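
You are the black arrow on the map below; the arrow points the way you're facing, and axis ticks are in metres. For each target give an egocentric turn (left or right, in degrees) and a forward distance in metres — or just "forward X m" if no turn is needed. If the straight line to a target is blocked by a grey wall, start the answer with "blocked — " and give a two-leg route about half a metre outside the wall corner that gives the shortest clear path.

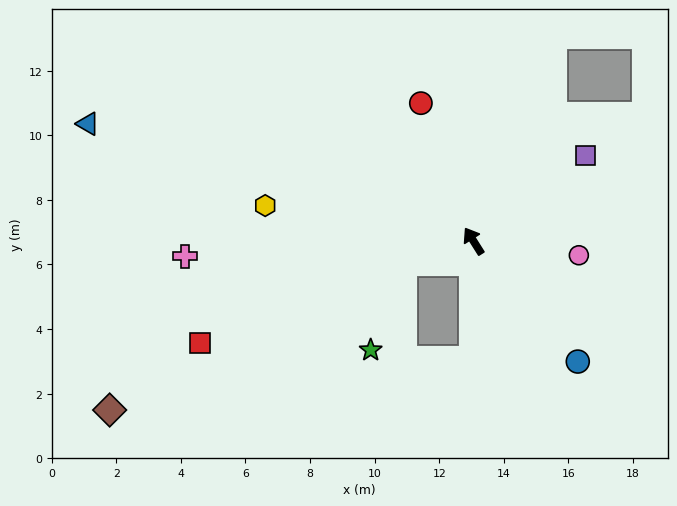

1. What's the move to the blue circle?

turn right 171°, forward 4.9 m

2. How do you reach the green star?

blocked — turn left 75°, forward 2.3 m, then turn left 52°, forward 2.9 m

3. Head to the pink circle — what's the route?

turn right 130°, forward 3.3 m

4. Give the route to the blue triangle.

turn left 41°, forward 12.5 m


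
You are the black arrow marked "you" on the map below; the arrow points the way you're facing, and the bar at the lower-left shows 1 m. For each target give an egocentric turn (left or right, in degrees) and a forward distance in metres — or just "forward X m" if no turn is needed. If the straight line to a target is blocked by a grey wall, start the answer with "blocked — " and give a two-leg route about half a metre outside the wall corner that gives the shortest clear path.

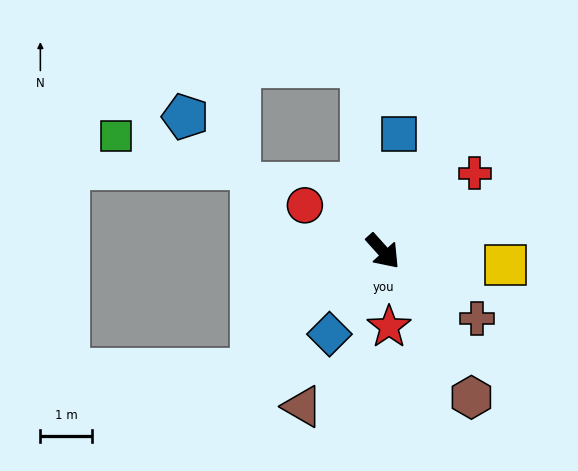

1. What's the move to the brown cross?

turn left 12°, forward 2.2 m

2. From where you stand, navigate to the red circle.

turn right 162°, forward 1.8 m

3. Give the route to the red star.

turn right 37°, forward 1.5 m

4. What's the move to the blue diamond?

turn right 75°, forward 1.9 m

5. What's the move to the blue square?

turn left 130°, forward 2.3 m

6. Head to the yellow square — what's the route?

turn left 42°, forward 2.4 m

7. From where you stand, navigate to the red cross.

turn left 88°, forward 2.3 m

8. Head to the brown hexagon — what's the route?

turn right 11°, forward 3.3 m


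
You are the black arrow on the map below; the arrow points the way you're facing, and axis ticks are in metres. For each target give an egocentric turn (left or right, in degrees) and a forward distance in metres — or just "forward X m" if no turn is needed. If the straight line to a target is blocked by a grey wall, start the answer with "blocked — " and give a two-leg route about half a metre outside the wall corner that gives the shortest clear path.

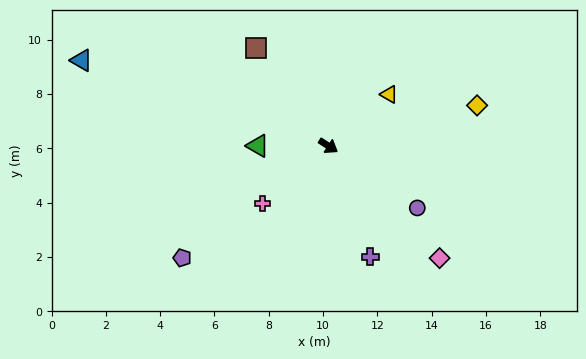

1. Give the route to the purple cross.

turn right 37°, forward 4.4 m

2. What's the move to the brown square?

turn left 159°, forward 4.5 m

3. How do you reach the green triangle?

turn right 147°, forward 2.6 m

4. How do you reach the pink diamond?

turn right 13°, forward 5.8 m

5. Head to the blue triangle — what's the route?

turn right 166°, forward 9.6 m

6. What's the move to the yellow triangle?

turn left 73°, forward 2.9 m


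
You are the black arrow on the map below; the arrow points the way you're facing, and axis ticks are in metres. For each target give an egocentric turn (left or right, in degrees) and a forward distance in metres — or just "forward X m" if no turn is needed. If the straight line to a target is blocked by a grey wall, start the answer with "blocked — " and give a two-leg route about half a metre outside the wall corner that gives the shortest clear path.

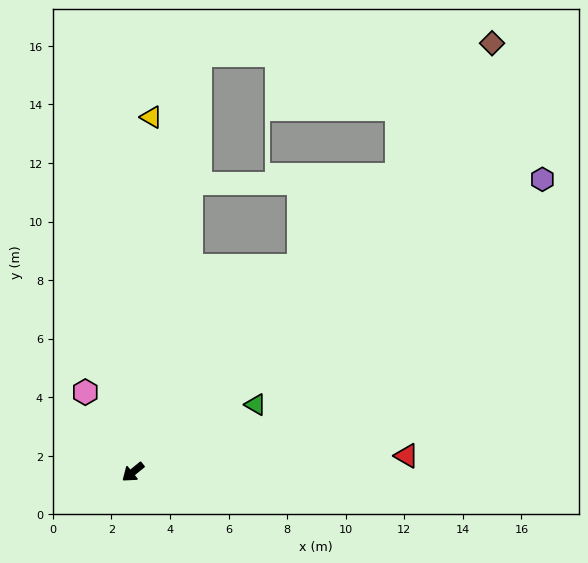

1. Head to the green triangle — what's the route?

turn left 170°, forward 4.8 m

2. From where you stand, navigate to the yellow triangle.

turn right 132°, forward 12.1 m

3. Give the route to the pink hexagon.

turn right 98°, forward 3.2 m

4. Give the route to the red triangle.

turn left 144°, forward 9.4 m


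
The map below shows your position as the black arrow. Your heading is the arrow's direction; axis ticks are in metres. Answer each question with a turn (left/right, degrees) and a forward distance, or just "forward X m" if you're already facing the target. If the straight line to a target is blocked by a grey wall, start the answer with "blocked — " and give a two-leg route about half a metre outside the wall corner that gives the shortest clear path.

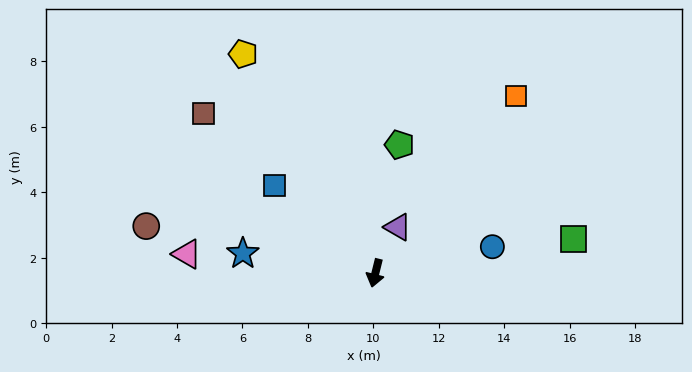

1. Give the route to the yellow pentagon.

turn right 135°, forward 7.8 m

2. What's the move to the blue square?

turn right 117°, forward 4.1 m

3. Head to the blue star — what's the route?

turn right 85°, forward 4.1 m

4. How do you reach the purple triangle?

turn left 168°, forward 1.6 m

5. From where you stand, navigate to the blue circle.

turn left 117°, forward 3.7 m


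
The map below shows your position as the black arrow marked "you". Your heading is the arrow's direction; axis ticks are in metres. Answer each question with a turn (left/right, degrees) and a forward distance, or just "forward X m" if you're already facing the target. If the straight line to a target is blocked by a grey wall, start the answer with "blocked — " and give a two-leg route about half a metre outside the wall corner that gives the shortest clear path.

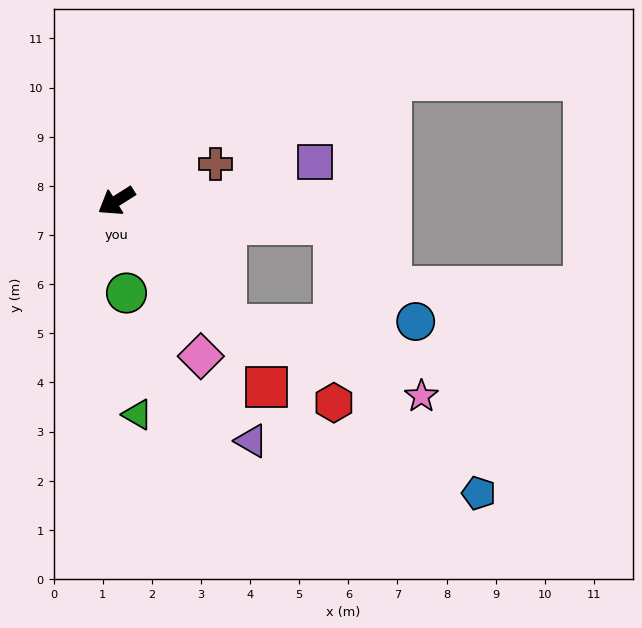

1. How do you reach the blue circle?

blocked — turn left 142°, forward 4.5 m, then turn right 44°, forward 2.6 m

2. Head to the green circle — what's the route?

turn left 64°, forward 1.9 m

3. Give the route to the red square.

turn left 97°, forward 4.9 m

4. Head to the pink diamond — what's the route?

turn left 86°, forward 3.6 m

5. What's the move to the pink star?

blocked — turn left 99°, forward 3.4 m, then turn left 29°, forward 4.2 m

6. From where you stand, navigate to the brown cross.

turn left 168°, forward 2.1 m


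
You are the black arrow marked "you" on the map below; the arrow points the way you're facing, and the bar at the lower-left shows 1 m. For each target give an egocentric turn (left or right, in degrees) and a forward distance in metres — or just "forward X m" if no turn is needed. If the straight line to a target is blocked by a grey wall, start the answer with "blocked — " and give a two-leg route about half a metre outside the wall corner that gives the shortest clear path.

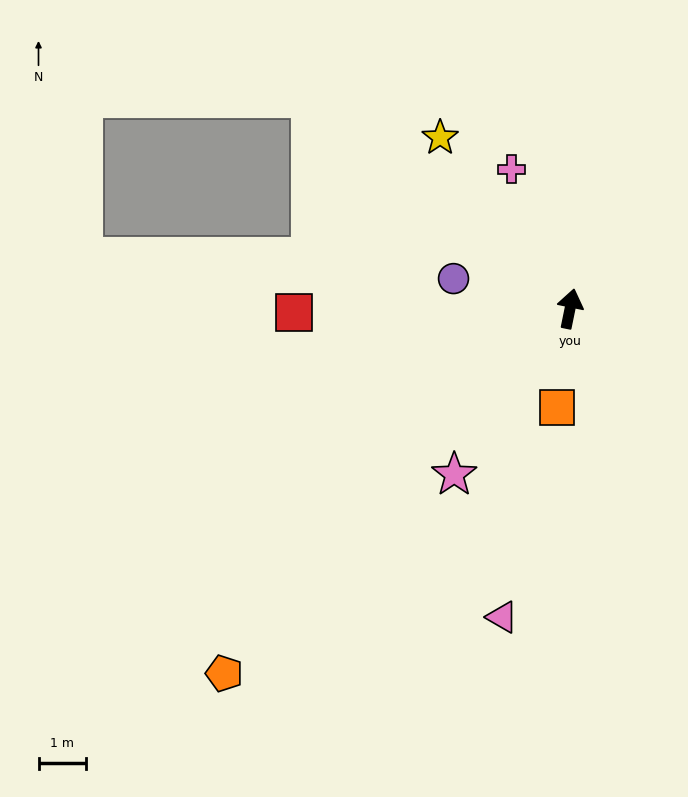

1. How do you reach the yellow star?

turn left 49°, forward 4.5 m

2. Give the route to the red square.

turn left 102°, forward 5.8 m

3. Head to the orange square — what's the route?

turn right 176°, forward 2.1 m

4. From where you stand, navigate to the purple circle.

turn left 87°, forward 2.5 m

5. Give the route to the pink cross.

turn left 34°, forward 3.2 m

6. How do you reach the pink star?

turn left 157°, forward 4.3 m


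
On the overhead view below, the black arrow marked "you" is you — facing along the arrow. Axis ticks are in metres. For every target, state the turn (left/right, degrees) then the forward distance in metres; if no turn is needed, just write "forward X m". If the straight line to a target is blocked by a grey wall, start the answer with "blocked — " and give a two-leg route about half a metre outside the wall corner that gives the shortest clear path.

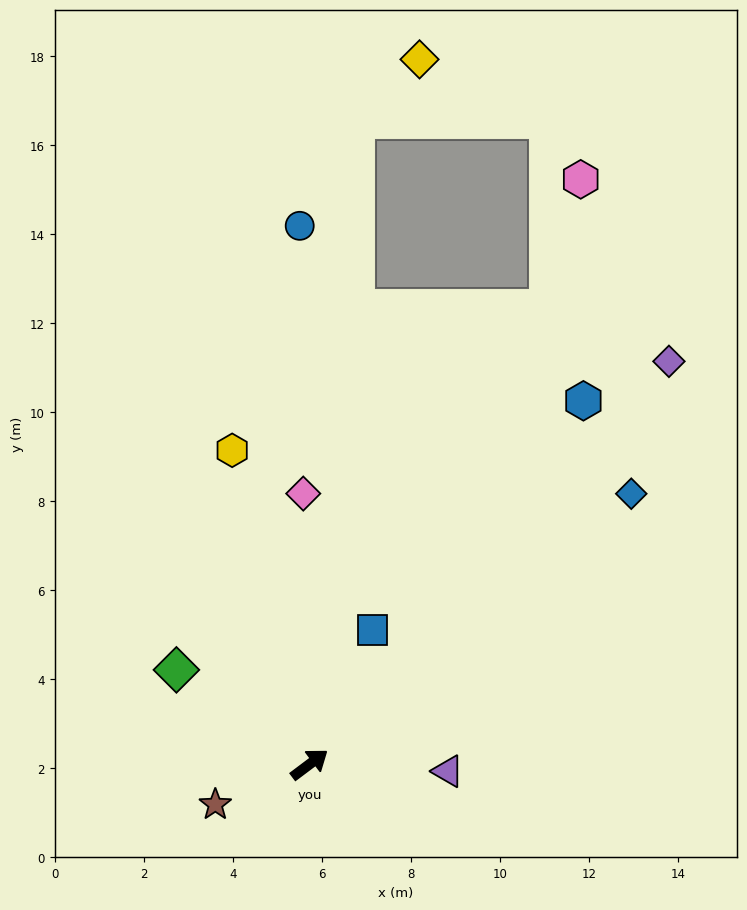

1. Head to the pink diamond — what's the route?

turn left 54°, forward 6.1 m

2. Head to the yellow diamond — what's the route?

blocked — turn left 49°, forward 14.5 m, then turn right 42°, forward 2.0 m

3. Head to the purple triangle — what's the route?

turn right 40°, forward 3.1 m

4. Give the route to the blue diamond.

turn left 3°, forward 9.4 m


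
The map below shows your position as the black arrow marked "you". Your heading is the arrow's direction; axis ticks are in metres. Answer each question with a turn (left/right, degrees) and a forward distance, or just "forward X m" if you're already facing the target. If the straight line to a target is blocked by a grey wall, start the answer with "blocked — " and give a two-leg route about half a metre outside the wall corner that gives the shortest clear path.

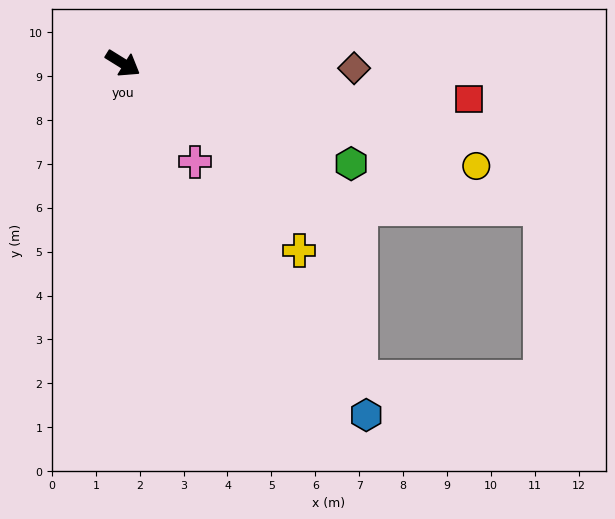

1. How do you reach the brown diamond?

turn left 31°, forward 5.3 m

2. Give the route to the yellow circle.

turn left 16°, forward 8.4 m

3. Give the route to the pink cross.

turn right 22°, forward 2.8 m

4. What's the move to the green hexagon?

turn left 8°, forward 5.7 m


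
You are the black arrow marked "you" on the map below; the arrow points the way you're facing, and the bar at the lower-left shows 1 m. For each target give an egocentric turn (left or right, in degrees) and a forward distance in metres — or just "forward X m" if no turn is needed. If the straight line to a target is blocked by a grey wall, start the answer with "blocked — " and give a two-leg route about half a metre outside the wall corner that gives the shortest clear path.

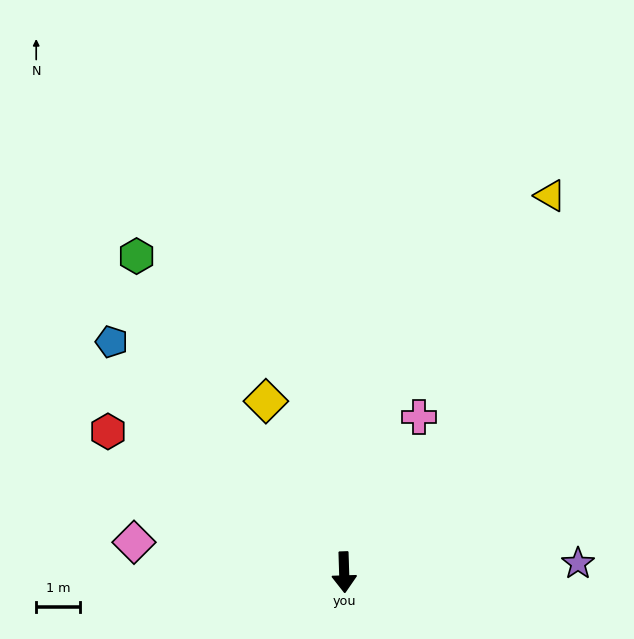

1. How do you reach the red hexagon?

turn right 123°, forward 6.3 m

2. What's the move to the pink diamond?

turn right 100°, forward 4.9 m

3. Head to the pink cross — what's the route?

turn left 152°, forward 4.0 m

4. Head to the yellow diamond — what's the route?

turn right 157°, forward 4.3 m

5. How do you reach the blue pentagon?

turn right 137°, forward 7.5 m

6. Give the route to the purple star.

turn left 90°, forward 5.4 m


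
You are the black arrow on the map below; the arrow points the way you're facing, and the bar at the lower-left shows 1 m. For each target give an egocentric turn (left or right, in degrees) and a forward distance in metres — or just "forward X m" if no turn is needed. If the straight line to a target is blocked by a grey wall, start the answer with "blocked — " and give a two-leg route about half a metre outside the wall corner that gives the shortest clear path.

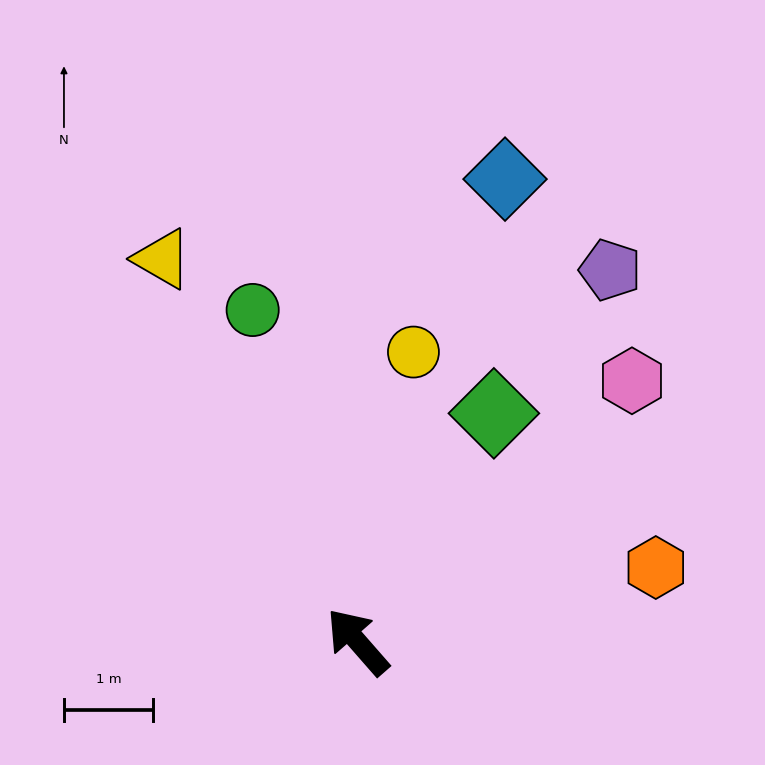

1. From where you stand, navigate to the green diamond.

turn right 72°, forward 3.0 m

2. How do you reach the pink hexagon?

turn right 88°, forward 4.3 m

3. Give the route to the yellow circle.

turn right 52°, forward 3.3 m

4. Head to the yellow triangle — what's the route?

turn right 14°, forward 4.8 m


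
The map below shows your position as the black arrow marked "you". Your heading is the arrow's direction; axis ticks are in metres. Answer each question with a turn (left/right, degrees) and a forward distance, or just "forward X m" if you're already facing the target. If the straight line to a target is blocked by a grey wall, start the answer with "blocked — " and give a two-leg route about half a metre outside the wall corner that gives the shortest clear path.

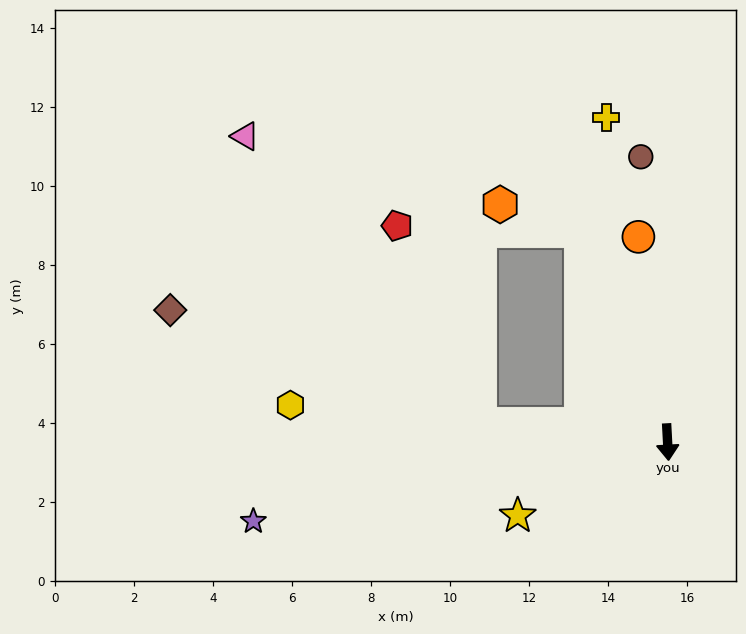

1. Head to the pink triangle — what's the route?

blocked — turn right 99°, forward 4.8 m, then turn right 45°, forward 9.4 m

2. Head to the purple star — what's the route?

turn right 82°, forward 10.7 m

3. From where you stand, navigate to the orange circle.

turn right 175°, forward 5.3 m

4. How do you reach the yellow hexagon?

turn right 99°, forward 9.6 m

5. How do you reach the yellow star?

turn right 67°, forward 4.2 m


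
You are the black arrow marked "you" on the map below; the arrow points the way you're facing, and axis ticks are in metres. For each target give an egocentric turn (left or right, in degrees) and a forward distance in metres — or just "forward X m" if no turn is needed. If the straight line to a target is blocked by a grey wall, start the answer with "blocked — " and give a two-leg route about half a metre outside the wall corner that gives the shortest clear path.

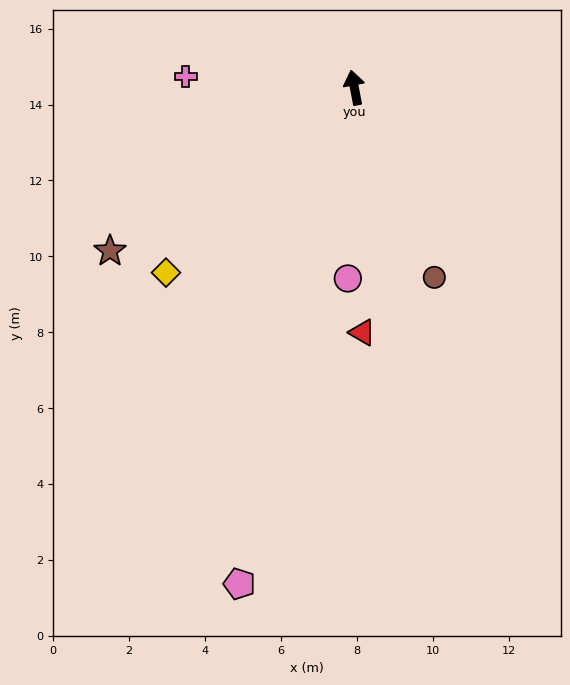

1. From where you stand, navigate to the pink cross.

turn left 75°, forward 4.4 m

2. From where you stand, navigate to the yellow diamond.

turn left 124°, forward 7.0 m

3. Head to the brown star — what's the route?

turn left 113°, forward 7.7 m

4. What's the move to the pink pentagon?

turn left 156°, forward 13.4 m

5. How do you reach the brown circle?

turn right 168°, forward 5.4 m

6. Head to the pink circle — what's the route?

turn left 167°, forward 5.0 m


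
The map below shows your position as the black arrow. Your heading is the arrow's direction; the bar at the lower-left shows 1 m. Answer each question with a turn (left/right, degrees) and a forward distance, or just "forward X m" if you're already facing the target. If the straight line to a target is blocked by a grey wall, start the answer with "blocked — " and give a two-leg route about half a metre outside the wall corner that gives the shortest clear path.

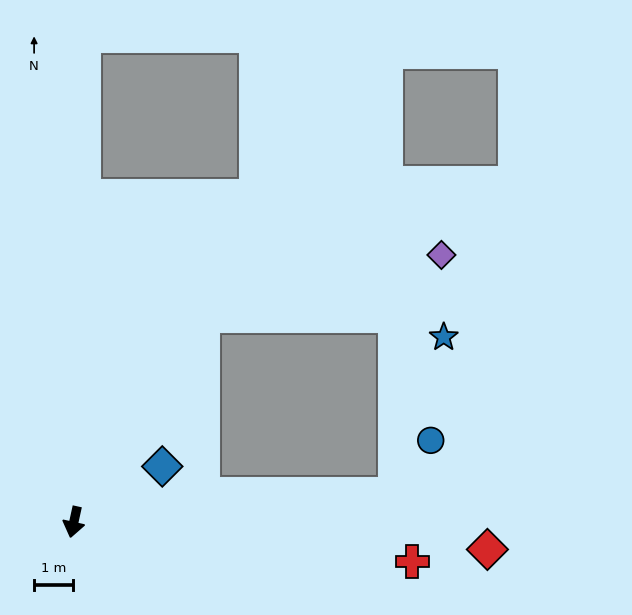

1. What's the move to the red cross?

turn left 96°, forward 8.7 m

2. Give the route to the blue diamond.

turn left 135°, forward 2.7 m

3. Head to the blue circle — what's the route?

blocked — turn left 107°, forward 8.2 m, then turn left 51°, forward 1.6 m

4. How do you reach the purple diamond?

blocked — turn left 160°, forward 6.2 m, then turn right 43°, forward 6.2 m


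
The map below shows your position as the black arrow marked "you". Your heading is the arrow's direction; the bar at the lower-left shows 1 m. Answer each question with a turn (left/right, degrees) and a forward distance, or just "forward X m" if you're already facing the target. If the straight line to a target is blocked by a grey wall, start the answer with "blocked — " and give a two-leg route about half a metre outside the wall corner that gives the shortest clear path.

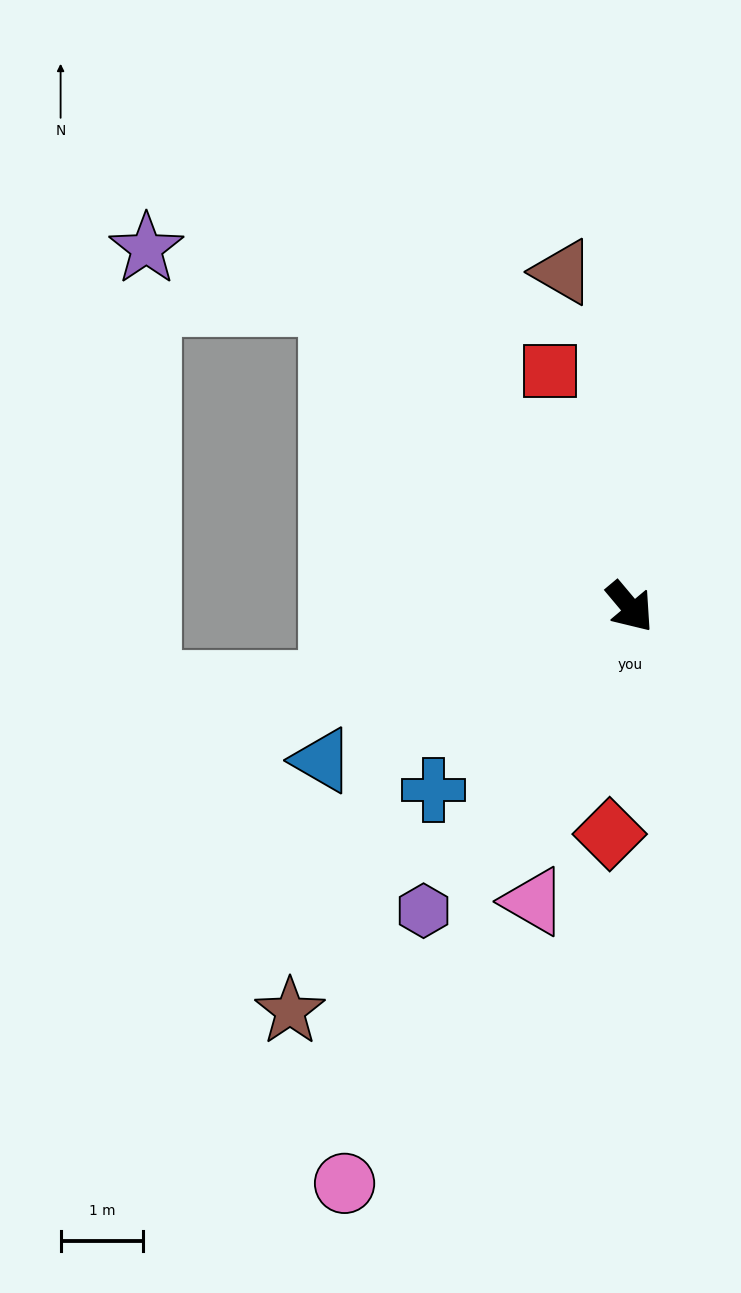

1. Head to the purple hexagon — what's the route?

turn right 74°, forward 4.4 m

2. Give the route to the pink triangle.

turn right 58°, forward 3.8 m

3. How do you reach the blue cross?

turn right 87°, forward 3.3 m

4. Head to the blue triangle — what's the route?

turn right 104°, forward 4.2 m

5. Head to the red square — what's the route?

turn left 159°, forward 3.0 m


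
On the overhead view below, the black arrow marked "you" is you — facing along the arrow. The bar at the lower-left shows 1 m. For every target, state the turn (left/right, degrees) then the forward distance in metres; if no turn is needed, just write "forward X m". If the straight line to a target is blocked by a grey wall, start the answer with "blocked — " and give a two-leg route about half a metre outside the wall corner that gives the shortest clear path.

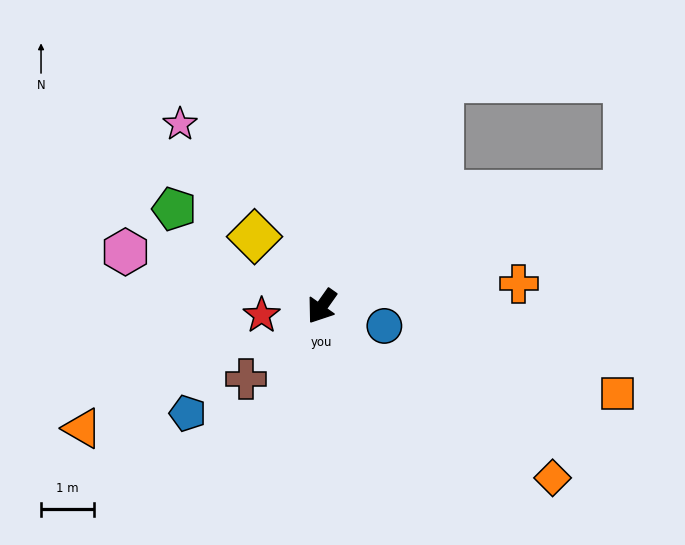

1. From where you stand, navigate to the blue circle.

turn left 108°, forward 1.2 m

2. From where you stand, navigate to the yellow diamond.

turn right 101°, forward 1.8 m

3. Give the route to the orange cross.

turn left 132°, forward 3.7 m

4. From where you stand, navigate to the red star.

turn right 46°, forward 1.1 m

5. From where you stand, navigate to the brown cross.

turn right 11°, forward 2.0 m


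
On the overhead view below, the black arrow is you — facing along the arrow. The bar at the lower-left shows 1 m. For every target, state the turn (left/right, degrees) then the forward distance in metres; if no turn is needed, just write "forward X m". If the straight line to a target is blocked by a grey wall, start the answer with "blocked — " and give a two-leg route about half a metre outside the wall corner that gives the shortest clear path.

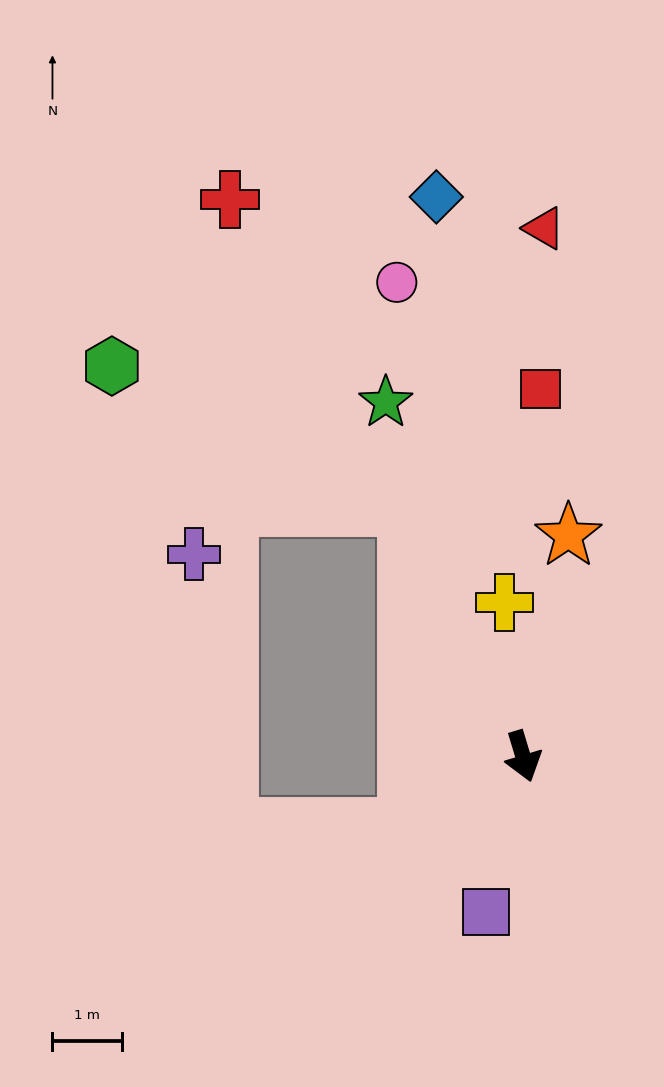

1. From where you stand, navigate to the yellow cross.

turn left 170°, forward 2.2 m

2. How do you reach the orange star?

turn left 152°, forward 3.2 m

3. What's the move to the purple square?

turn right 30°, forward 2.3 m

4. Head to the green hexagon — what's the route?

blocked — turn right 172°, forward 4.0 m, then turn left 40°, forward 4.7 m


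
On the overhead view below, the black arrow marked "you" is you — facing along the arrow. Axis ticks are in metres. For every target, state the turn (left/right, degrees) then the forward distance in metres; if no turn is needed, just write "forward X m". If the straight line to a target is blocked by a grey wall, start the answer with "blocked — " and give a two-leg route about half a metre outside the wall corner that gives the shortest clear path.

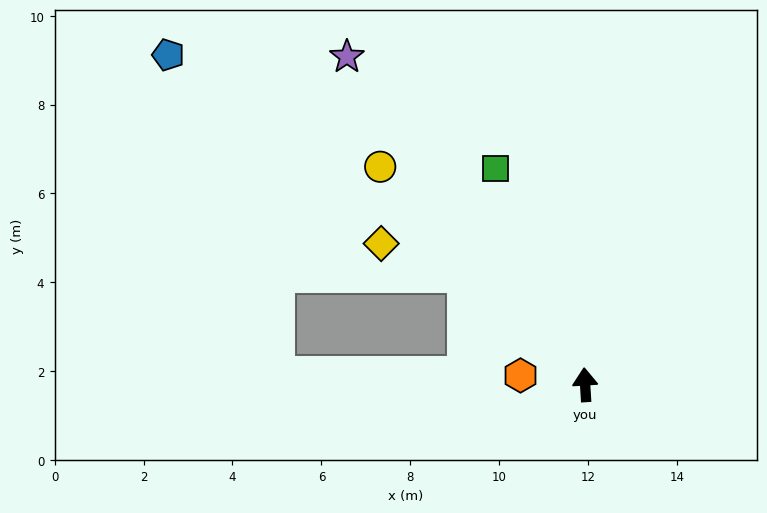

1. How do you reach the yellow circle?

turn left 40°, forward 6.7 m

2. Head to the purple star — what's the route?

turn left 33°, forward 9.1 m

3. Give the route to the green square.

turn left 19°, forward 5.3 m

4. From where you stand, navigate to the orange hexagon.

turn left 78°, forward 1.5 m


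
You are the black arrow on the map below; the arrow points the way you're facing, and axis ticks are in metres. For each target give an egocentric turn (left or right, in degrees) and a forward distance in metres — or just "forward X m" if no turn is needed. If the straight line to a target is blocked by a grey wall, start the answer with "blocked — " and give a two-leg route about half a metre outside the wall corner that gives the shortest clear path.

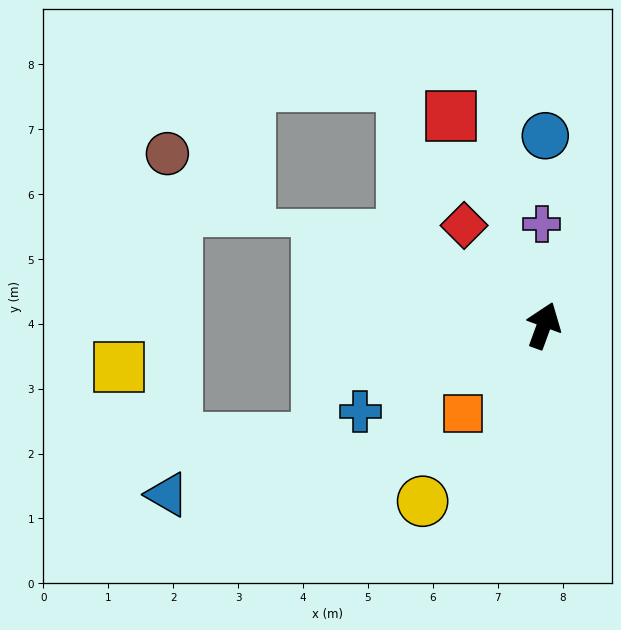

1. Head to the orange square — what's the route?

turn left 157°, forward 1.8 m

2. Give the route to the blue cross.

turn left 135°, forward 3.1 m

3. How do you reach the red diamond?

turn left 59°, forward 2.0 m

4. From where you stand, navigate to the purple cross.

turn left 21°, forward 1.6 m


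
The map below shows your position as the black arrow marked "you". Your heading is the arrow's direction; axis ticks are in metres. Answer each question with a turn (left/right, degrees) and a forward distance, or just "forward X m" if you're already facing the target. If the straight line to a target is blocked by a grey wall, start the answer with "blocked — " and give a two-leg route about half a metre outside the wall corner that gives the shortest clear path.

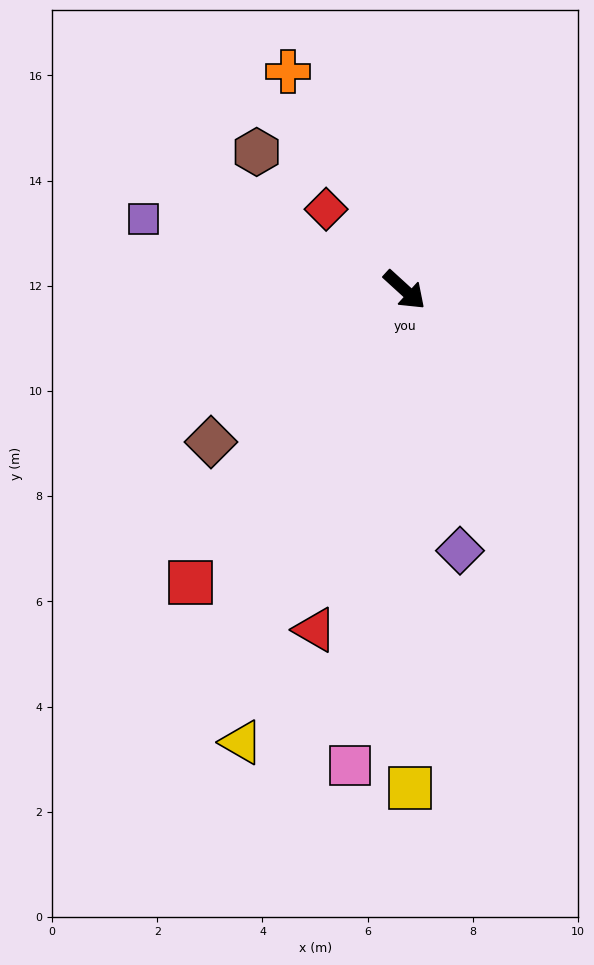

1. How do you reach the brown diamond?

turn right 99°, forward 4.7 m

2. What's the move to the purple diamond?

turn right 36°, forward 5.1 m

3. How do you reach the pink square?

turn right 54°, forward 9.1 m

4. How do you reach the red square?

turn right 84°, forward 6.9 m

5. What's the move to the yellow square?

turn right 47°, forward 9.5 m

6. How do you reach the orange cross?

turn left 160°, forward 4.7 m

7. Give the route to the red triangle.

turn right 62°, forward 6.7 m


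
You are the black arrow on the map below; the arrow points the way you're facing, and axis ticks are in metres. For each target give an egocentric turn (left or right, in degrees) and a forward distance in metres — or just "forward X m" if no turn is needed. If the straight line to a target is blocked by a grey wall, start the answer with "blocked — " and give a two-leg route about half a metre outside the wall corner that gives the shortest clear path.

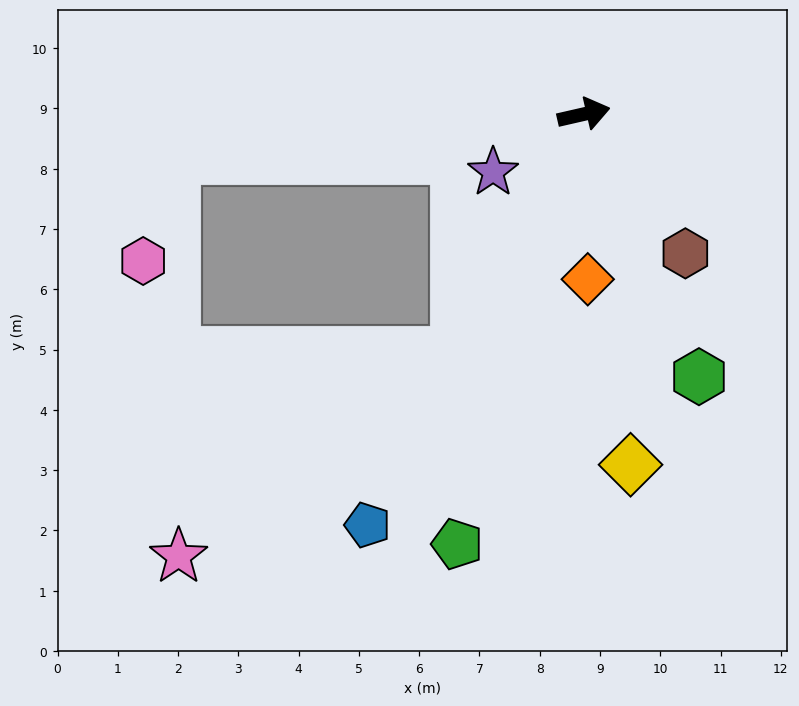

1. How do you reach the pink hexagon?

blocked — turn left 173°, forward 6.8 m, then turn left 67°, forward 1.8 m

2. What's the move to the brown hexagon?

turn right 67°, forward 2.9 m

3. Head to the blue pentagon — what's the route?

turn right 131°, forward 7.7 m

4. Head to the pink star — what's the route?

blocked — turn right 131°, forward 4.5 m, then turn right 26°, forward 5.7 m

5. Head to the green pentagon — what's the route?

turn right 119°, forward 7.4 m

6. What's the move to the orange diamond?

turn right 102°, forward 2.7 m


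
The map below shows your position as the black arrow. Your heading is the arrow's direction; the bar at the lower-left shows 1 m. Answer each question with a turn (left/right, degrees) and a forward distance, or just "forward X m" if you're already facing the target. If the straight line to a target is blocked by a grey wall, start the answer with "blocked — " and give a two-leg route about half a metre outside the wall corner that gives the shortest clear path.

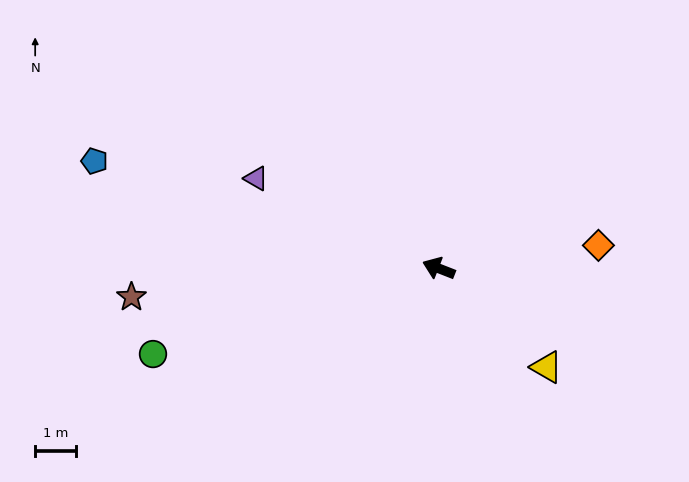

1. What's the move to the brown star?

turn left 27°, forward 7.5 m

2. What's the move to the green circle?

turn left 38°, forward 7.2 m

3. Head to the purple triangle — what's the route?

turn right 5°, forward 4.9 m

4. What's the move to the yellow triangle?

turn left 159°, forward 3.5 m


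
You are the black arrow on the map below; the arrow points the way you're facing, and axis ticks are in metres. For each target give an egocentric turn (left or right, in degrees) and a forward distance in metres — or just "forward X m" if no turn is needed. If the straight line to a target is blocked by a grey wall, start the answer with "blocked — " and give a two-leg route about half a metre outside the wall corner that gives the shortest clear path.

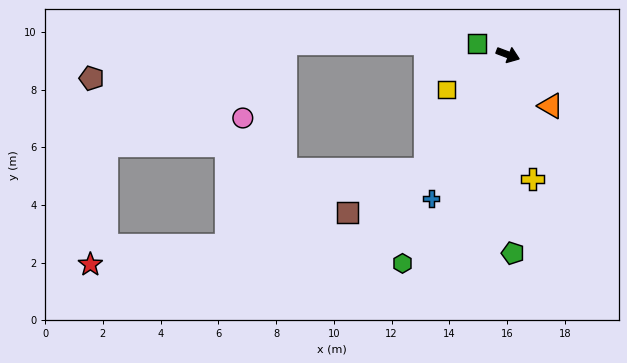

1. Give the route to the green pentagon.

turn right 68°, forward 6.9 m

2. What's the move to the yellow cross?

turn right 58°, forward 4.4 m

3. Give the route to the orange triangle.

turn right 30°, forward 2.3 m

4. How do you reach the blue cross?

turn right 97°, forward 5.6 m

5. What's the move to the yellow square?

turn right 130°, forward 2.4 m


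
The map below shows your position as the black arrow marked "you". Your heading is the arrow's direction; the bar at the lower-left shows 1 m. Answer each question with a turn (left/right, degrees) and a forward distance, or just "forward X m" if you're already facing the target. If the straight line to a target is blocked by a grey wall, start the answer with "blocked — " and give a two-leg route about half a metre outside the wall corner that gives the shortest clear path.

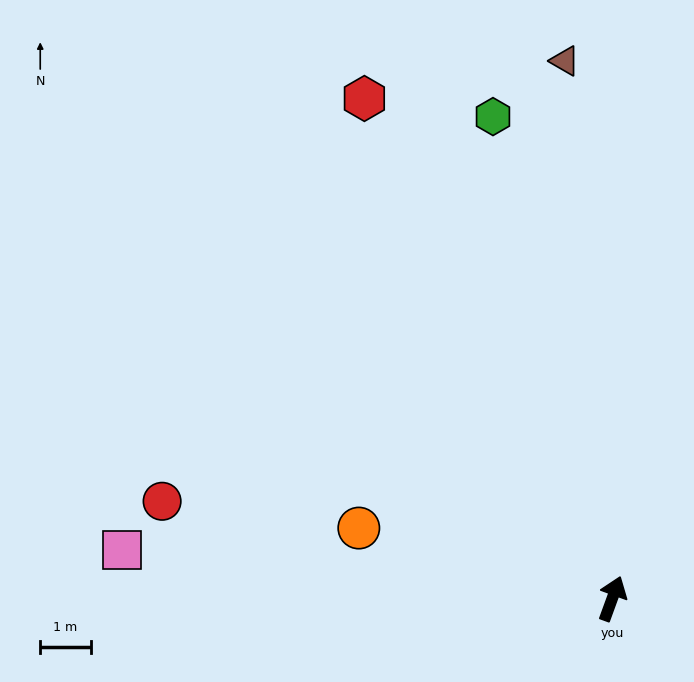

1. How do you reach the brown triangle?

turn left 25°, forward 10.7 m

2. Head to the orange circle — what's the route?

turn left 94°, forward 5.2 m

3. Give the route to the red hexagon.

turn left 46°, forward 11.1 m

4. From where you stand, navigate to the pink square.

turn left 104°, forward 9.8 m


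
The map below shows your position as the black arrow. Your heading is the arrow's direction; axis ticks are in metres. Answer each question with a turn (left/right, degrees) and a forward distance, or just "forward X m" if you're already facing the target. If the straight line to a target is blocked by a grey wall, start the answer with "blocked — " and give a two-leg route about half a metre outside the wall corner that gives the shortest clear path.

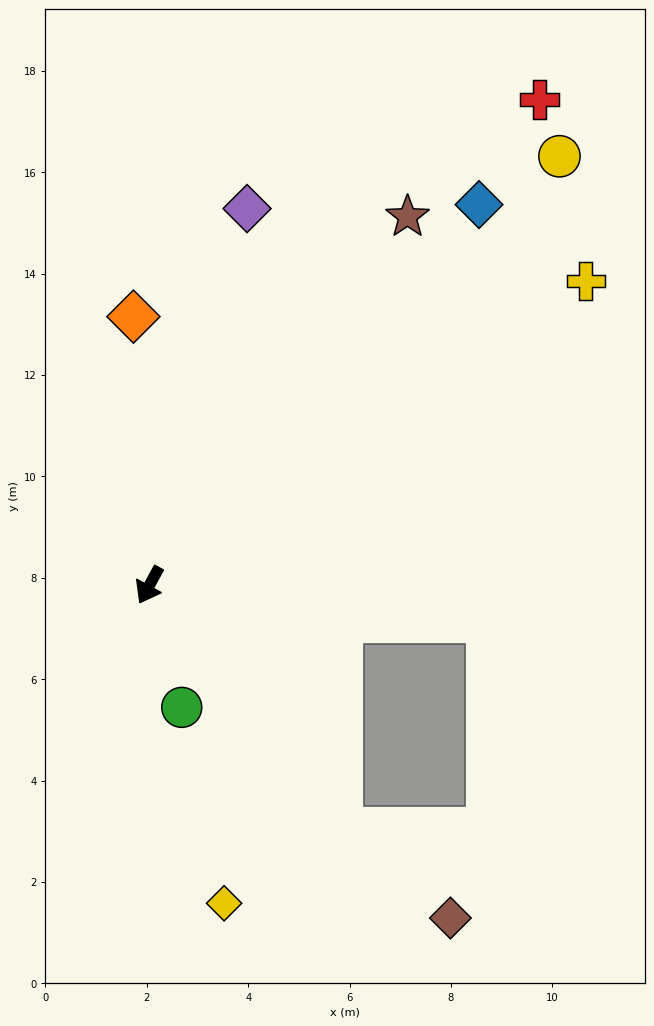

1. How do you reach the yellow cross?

turn left 154°, forward 10.5 m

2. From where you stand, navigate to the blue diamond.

turn left 168°, forward 9.9 m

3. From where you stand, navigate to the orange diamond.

turn right 148°, forward 5.3 m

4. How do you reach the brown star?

turn left 174°, forward 8.9 m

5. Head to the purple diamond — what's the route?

turn right 166°, forward 7.7 m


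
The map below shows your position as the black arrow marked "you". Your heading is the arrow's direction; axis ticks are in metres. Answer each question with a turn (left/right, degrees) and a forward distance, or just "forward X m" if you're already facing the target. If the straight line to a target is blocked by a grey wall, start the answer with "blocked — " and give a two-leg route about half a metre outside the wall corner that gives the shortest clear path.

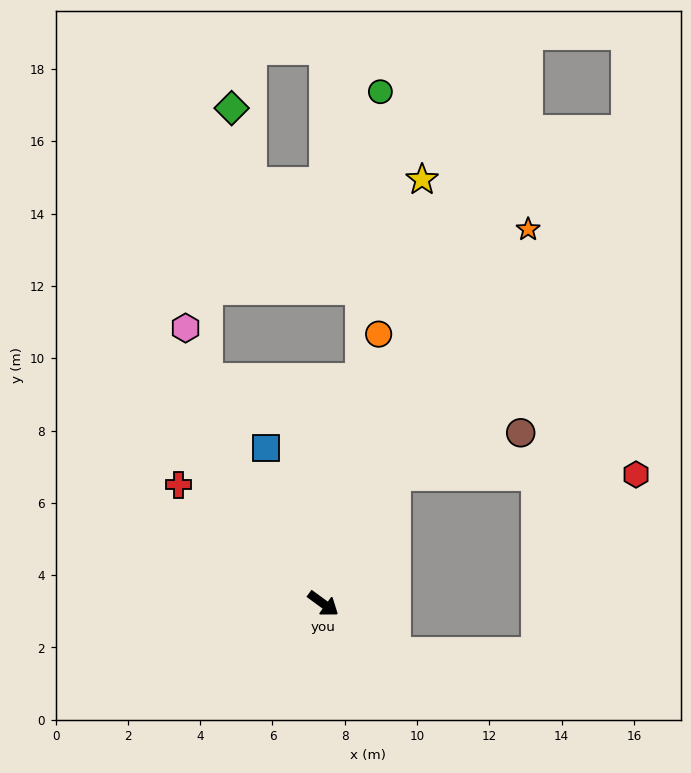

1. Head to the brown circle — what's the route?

blocked — turn left 97°, forward 4.1 m, then turn right 42°, forward 3.7 m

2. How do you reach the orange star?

turn left 98°, forward 11.8 m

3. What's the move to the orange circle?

turn left 115°, forward 7.6 m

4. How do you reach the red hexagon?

blocked — turn left 97°, forward 4.1 m, then turn right 60°, forward 6.7 m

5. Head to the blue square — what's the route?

turn left 146°, forward 4.6 m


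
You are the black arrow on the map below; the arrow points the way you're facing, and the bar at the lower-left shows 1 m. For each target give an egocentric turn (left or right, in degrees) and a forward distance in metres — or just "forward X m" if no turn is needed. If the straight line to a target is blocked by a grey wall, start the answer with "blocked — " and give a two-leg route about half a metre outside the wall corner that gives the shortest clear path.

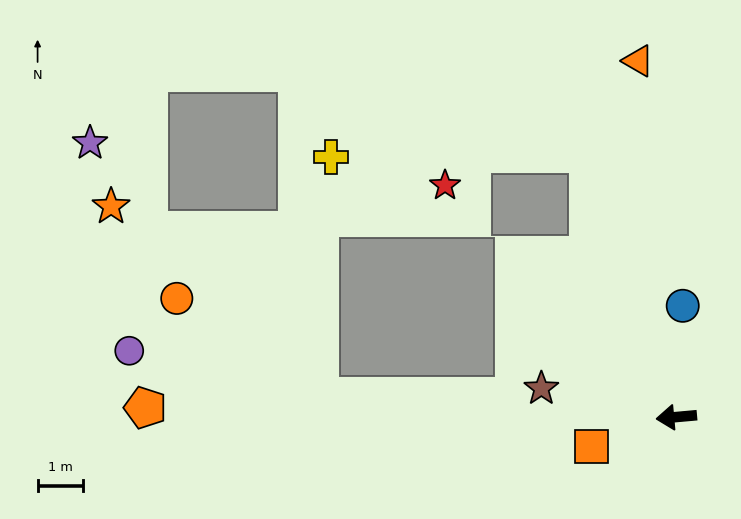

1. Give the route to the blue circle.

turn right 98°, forward 2.4 m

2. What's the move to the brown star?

turn right 17°, forward 3.0 m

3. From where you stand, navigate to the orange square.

turn left 14°, forward 2.0 m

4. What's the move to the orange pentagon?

turn right 6°, forward 11.7 m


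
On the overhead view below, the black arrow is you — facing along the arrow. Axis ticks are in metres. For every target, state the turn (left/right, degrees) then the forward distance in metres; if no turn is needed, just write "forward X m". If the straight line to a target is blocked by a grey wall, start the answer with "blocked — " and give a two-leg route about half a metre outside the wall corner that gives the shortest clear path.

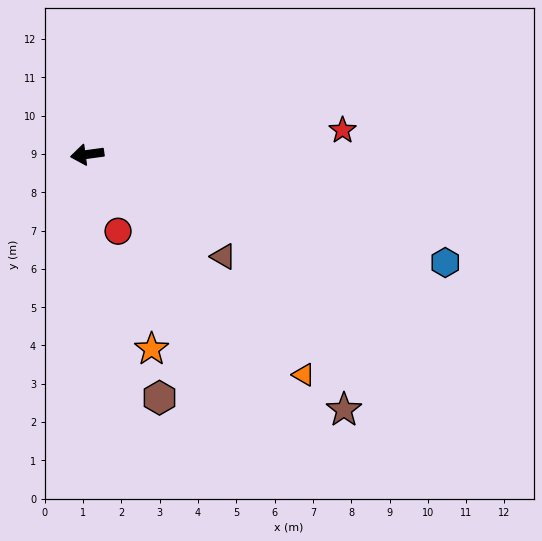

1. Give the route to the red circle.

turn left 104°, forward 2.2 m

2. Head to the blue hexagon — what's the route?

turn left 155°, forward 9.8 m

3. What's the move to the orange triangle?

turn left 127°, forward 8.1 m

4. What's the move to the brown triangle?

turn left 135°, forward 4.4 m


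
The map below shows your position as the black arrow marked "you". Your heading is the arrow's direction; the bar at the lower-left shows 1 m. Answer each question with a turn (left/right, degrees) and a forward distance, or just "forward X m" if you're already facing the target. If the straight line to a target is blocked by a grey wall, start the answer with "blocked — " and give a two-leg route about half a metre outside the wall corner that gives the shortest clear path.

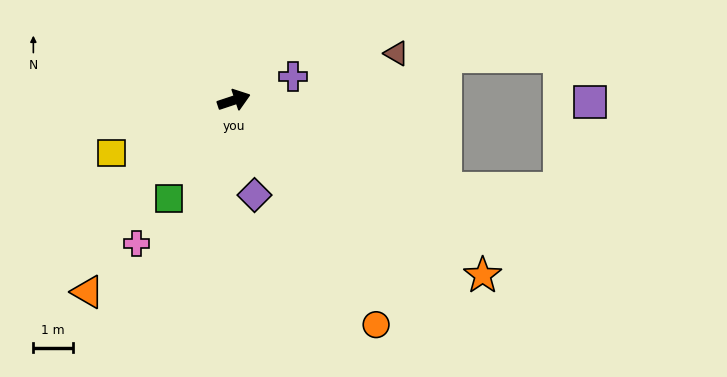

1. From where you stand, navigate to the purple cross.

turn left 3°, forward 1.6 m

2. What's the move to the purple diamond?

turn right 96°, forward 2.5 m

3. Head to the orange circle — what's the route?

turn right 76°, forward 6.8 m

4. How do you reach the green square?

turn right 142°, forward 3.0 m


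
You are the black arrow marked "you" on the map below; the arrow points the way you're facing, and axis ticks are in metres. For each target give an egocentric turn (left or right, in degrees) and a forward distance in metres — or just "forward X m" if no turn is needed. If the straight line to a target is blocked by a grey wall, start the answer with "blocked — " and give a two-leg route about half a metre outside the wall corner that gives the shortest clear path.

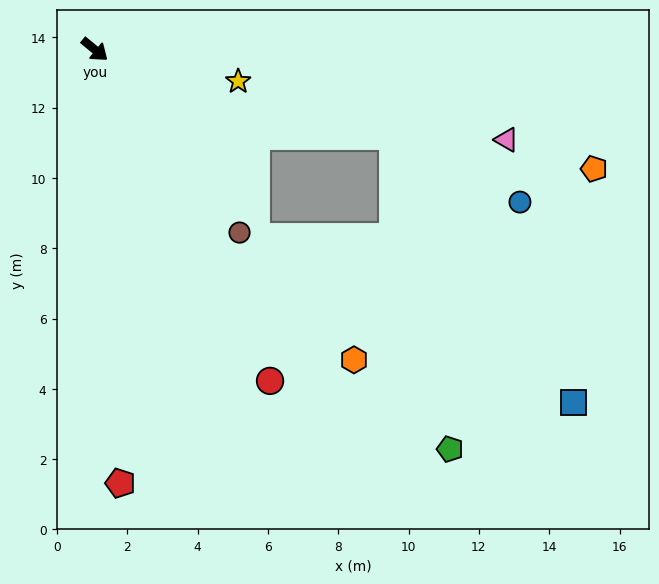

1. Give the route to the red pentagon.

turn right 47°, forward 12.4 m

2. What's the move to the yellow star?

turn left 27°, forward 4.2 m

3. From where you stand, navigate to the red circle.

turn right 23°, forward 10.7 m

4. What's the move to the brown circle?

turn right 12°, forward 6.6 m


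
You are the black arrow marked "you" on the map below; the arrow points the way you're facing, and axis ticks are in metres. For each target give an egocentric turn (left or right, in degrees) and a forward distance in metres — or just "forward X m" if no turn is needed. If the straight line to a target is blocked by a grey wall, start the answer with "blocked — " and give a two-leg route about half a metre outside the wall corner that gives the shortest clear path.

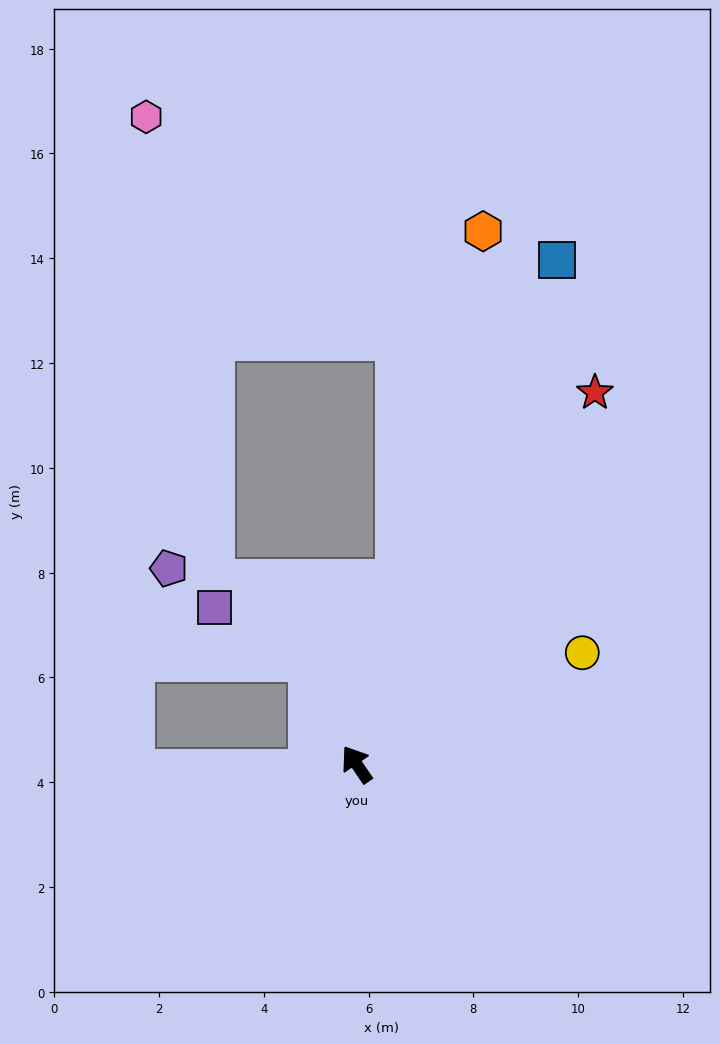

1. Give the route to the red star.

turn right 67°, forward 8.4 m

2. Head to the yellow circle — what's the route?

turn right 98°, forward 4.8 m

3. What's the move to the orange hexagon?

turn right 48°, forward 10.5 m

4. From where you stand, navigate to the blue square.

turn right 56°, forward 10.4 m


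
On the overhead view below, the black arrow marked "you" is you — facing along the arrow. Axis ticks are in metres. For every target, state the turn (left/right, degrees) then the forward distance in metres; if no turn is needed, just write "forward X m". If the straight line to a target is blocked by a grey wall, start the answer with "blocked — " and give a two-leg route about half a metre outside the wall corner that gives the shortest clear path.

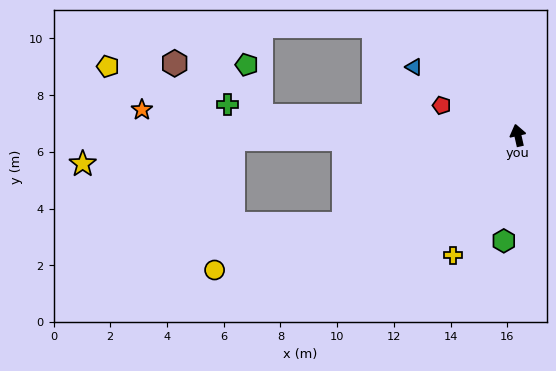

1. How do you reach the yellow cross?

turn left 139°, forward 4.8 m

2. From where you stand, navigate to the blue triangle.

turn left 44°, forward 4.4 m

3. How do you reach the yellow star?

blocked — turn left 78°, forward 10.0 m, then turn left 9°, forward 5.4 m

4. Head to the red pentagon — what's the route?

turn left 56°, forward 2.9 m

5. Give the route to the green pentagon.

blocked — turn left 73°, forward 9.1 m, then turn right 70°, forward 1.9 m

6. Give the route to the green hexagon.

turn left 160°, forward 3.8 m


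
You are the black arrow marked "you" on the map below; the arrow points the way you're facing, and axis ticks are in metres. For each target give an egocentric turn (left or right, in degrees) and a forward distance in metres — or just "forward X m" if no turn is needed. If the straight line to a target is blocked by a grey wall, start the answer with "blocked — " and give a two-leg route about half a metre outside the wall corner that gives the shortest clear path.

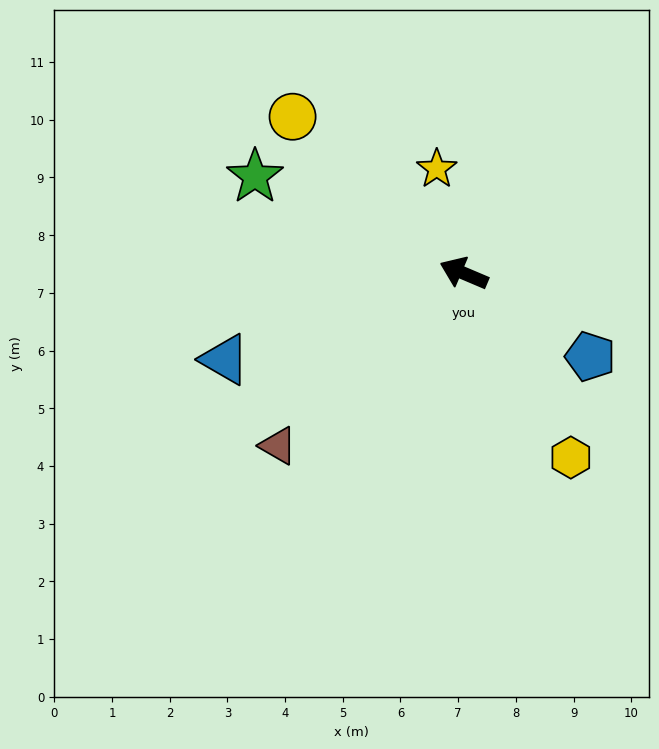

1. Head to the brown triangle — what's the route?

turn left 66°, forward 4.4 m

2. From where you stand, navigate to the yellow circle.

turn right 19°, forward 4.0 m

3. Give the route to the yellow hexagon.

turn left 143°, forward 3.7 m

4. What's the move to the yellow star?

turn right 52°, forward 1.9 m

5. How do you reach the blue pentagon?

turn left 170°, forward 2.6 m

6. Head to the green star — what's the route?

forward 4.0 m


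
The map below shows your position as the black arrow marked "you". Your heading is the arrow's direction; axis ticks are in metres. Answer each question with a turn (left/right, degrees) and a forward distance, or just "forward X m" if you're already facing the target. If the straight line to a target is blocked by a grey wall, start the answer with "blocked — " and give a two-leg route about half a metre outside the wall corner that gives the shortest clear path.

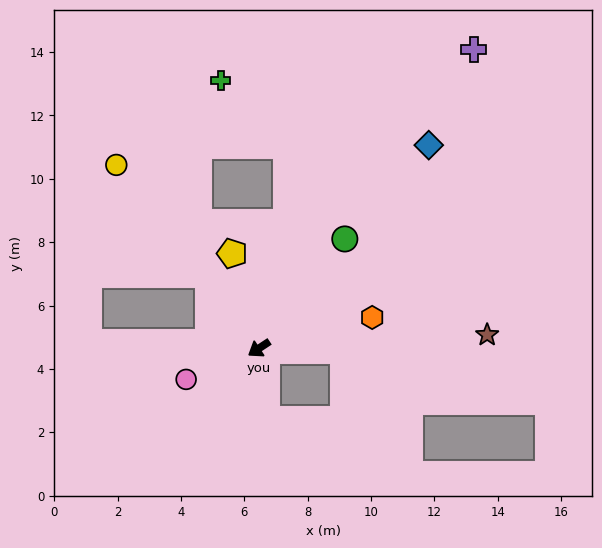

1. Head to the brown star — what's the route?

turn left 150°, forward 7.2 m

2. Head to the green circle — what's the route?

turn right 162°, forward 4.4 m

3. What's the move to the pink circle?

turn right 10°, forward 2.5 m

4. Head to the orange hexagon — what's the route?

turn left 162°, forward 3.7 m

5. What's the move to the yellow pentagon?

turn right 108°, forward 3.1 m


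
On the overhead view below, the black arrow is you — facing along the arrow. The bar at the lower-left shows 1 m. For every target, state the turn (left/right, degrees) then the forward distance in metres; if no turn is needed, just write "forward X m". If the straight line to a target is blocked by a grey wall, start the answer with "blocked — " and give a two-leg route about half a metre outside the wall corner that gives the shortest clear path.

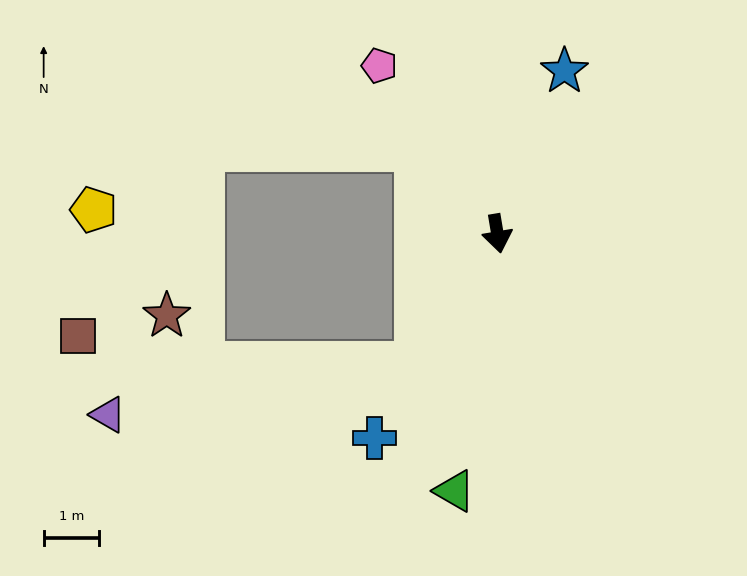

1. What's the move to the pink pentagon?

turn right 154°, forward 3.7 m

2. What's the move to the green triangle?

turn right 19°, forward 4.7 m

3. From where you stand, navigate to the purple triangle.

blocked — turn right 41°, forward 2.8 m, then turn right 49°, forward 5.7 m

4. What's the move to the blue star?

turn left 148°, forward 3.2 m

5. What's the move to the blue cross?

turn right 40°, forward 4.3 m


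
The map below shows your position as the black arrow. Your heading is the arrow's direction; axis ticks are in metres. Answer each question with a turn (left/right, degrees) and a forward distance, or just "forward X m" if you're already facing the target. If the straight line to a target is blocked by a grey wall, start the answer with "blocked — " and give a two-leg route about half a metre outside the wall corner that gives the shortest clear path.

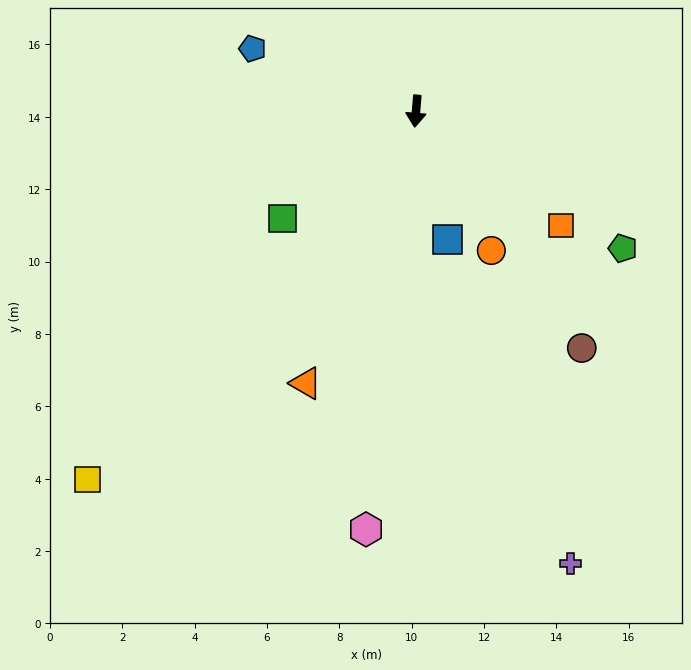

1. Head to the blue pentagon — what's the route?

turn right 106°, forward 4.8 m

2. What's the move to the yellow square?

turn right 37°, forward 13.6 m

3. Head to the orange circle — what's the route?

turn left 33°, forward 4.4 m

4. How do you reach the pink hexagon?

turn right 2°, forward 11.6 m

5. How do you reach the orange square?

turn left 57°, forward 5.1 m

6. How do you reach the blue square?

turn left 19°, forward 3.6 m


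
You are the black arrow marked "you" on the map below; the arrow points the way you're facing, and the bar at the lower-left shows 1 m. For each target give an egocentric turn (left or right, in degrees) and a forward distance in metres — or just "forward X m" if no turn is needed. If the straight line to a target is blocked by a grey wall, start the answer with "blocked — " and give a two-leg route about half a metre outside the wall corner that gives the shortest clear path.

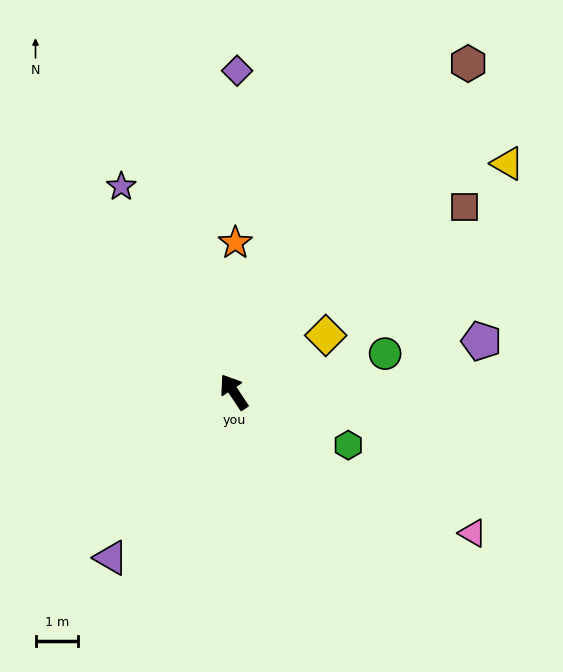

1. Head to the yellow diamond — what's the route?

turn right 92°, forward 2.5 m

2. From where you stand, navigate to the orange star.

turn right 34°, forward 3.5 m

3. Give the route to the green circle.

turn right 109°, forward 3.7 m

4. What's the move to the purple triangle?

turn left 110°, forward 4.9 m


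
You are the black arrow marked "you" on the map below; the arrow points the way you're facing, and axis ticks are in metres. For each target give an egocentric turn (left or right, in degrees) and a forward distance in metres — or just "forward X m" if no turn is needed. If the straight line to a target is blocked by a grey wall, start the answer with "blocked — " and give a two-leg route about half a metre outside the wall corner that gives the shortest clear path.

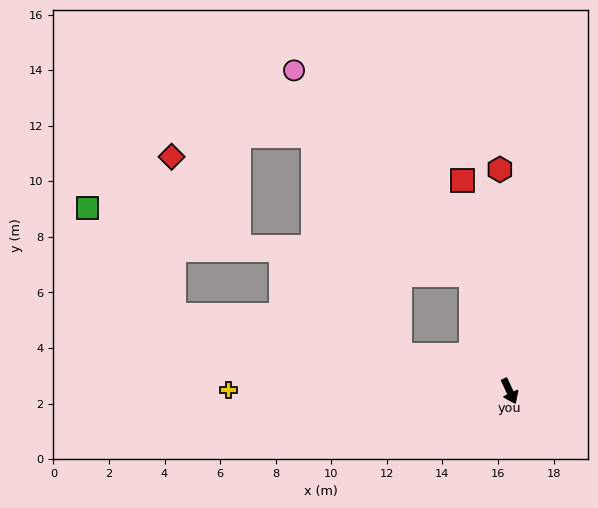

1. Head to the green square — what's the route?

blocked — turn right 128°, forward 12.4 m, then turn right 38°, forward 4.9 m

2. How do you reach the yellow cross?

turn right 115°, forward 10.1 m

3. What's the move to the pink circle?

blocked — turn left 174°, forward 4.4 m, then turn left 22°, forward 9.7 m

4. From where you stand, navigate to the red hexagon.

turn left 158°, forward 8.0 m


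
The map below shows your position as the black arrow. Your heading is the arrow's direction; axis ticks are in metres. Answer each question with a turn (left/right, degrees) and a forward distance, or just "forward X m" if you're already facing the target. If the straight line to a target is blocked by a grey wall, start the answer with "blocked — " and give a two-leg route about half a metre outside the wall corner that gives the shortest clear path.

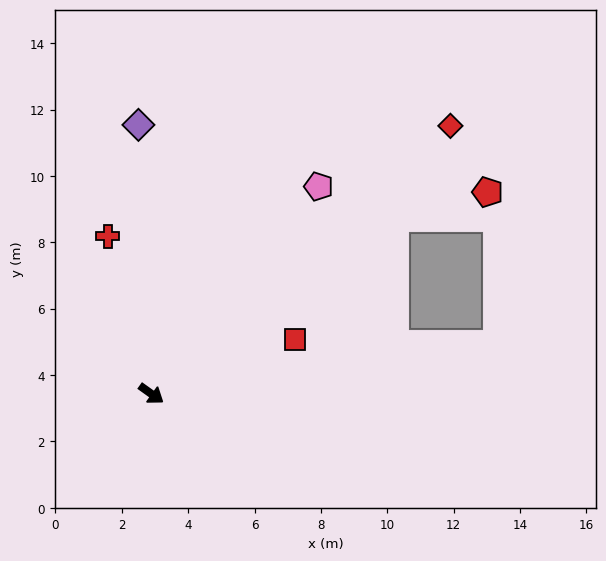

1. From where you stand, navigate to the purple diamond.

turn left 128°, forward 8.1 m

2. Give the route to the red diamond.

turn left 77°, forward 12.1 m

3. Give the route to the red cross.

turn left 141°, forward 4.9 m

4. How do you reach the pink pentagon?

turn left 87°, forward 8.0 m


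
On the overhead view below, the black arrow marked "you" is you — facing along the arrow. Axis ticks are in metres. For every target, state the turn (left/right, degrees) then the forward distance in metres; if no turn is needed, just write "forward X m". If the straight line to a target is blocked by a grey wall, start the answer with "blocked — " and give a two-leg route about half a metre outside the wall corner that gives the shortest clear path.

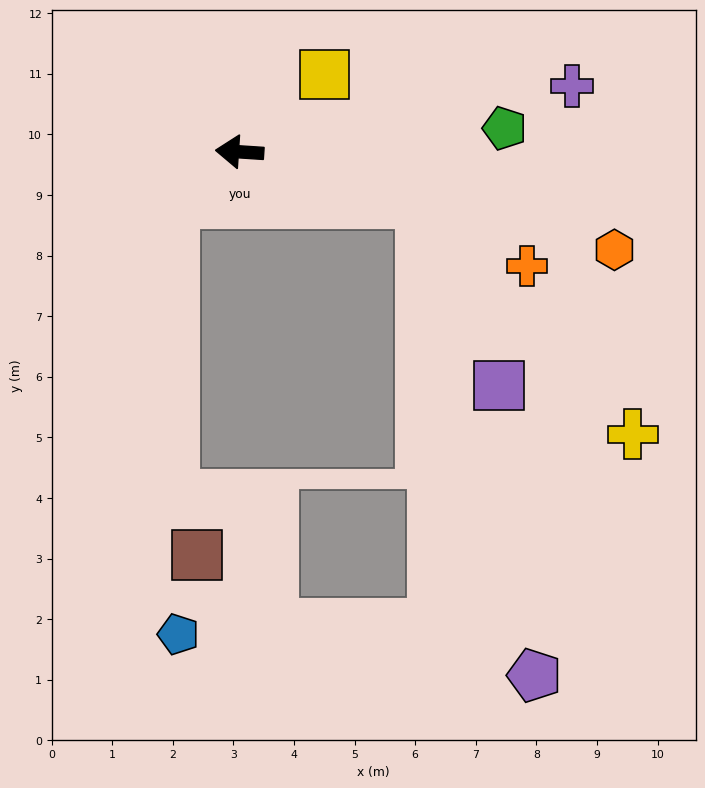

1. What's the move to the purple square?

blocked — turn left 168°, forward 3.1 m, then turn right 51°, forward 3.3 m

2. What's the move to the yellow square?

turn right 134°, forward 1.9 m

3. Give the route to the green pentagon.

turn right 171°, forward 4.4 m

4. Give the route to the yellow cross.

blocked — turn left 168°, forward 3.1 m, then turn right 32°, forward 5.2 m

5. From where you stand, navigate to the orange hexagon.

turn left 169°, forward 6.4 m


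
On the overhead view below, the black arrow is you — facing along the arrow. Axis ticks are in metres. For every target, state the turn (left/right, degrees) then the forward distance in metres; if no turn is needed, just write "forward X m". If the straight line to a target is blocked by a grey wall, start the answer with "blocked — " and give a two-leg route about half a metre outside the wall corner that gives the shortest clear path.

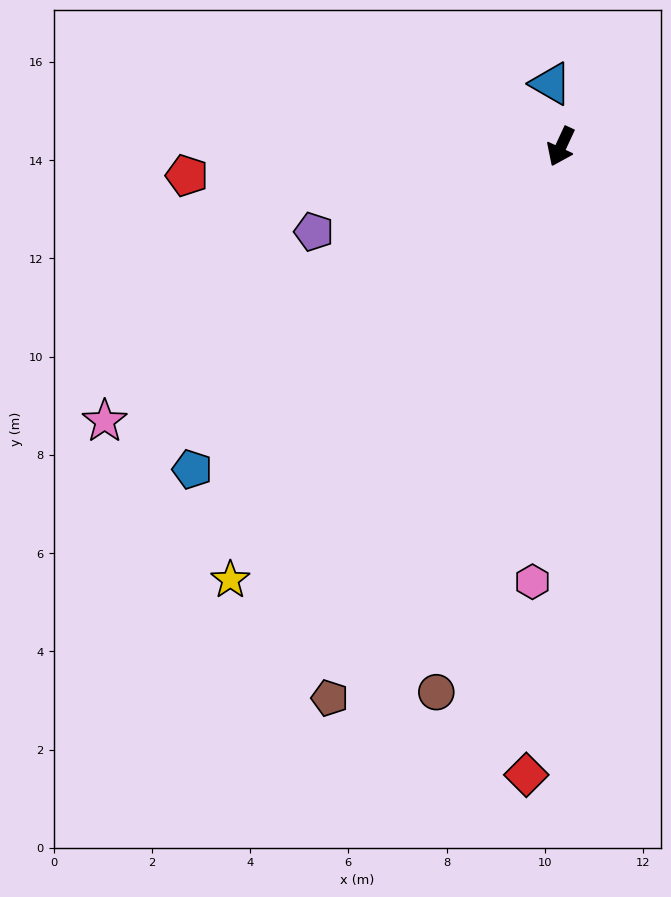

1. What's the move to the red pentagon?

turn right 61°, forward 7.6 m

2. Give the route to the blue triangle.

turn right 146°, forward 1.3 m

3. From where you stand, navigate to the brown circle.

turn left 12°, forward 11.4 m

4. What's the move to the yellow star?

turn right 12°, forward 11.1 m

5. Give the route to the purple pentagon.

turn right 46°, forward 5.3 m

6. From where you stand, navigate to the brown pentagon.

turn left 2°, forward 12.2 m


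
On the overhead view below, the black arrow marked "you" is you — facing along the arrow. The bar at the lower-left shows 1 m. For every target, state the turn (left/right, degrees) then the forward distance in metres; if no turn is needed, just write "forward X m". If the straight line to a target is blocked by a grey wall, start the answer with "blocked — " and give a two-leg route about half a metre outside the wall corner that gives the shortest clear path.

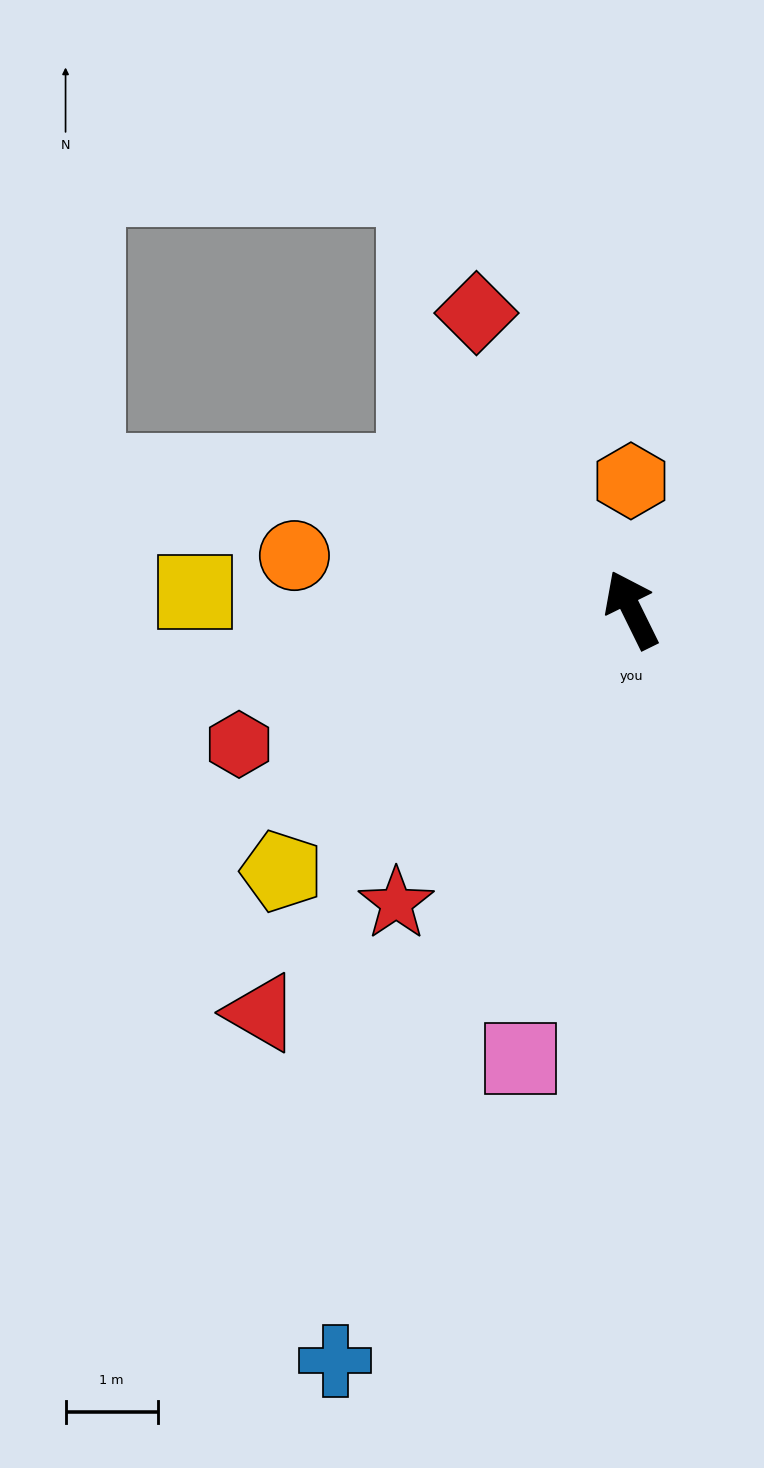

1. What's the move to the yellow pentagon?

turn left 101°, forward 4.7 m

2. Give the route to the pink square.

turn left 140°, forward 5.0 m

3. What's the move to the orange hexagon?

turn right 26°, forward 1.4 m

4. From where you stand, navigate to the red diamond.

forward 3.6 m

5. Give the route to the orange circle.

turn left 55°, forward 3.7 m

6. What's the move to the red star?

turn left 115°, forward 4.1 m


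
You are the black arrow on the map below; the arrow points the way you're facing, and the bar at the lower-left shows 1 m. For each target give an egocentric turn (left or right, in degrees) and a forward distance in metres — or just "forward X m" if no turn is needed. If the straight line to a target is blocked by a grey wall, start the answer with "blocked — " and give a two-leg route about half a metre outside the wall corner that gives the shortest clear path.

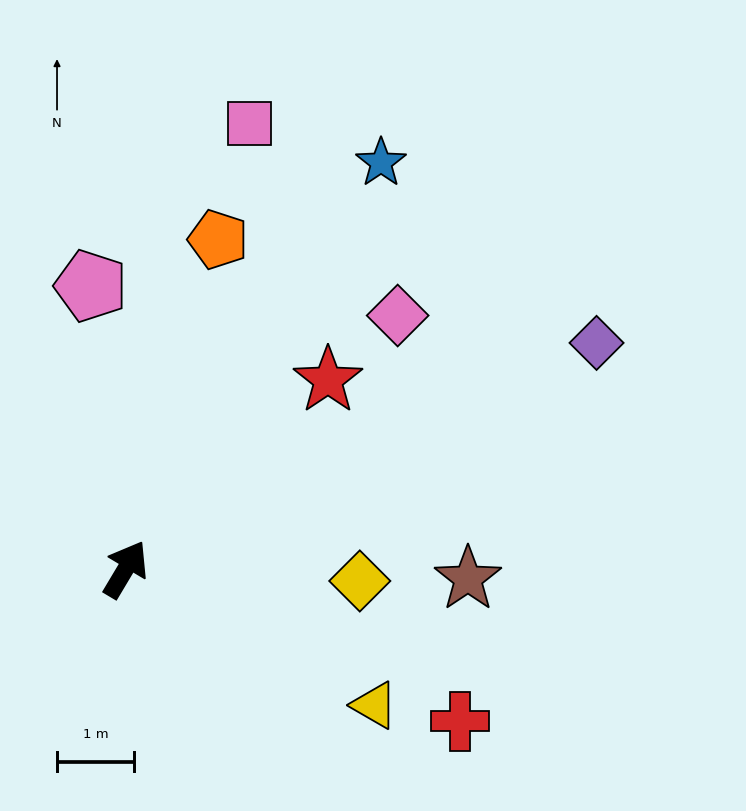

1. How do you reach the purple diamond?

turn right 34°, forward 6.8 m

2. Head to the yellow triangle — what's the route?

turn right 88°, forward 3.7 m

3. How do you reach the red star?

turn right 16°, forward 3.6 m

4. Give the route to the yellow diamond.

turn right 62°, forward 3.0 m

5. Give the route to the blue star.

forward 6.2 m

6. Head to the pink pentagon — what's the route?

turn left 38°, forward 3.7 m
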